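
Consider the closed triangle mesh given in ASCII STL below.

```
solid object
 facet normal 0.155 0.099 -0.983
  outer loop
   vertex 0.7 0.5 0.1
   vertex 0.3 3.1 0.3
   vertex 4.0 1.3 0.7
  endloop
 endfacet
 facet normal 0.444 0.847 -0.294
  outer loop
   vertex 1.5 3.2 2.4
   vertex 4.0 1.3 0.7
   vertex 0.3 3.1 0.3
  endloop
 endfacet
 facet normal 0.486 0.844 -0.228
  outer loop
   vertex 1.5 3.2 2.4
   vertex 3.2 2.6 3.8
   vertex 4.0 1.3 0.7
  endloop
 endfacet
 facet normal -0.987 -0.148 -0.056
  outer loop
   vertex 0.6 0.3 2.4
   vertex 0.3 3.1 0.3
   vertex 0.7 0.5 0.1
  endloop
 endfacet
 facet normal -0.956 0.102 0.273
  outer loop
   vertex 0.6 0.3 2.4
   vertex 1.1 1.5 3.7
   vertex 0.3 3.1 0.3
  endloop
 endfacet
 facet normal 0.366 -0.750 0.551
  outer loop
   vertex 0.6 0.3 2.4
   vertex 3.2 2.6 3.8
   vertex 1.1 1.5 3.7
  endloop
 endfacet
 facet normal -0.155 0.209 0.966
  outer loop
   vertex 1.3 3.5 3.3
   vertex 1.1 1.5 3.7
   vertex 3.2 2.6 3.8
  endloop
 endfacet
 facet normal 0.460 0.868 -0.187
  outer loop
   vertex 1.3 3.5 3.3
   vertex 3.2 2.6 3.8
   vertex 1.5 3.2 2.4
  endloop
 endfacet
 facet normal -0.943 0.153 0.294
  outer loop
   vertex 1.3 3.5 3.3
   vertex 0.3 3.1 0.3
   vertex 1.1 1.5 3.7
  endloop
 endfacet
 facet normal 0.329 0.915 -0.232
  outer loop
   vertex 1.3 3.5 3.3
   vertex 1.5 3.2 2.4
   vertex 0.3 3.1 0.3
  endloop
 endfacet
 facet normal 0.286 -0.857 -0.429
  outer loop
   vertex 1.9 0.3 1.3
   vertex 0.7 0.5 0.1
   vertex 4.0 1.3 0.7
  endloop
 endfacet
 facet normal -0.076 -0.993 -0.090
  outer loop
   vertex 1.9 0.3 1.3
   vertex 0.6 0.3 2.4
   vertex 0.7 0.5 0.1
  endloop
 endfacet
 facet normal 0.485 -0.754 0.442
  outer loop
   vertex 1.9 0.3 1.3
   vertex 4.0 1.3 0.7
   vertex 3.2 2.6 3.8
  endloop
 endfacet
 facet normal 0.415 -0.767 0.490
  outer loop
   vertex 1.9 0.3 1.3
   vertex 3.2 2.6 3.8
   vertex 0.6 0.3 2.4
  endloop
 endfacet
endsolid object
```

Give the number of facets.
14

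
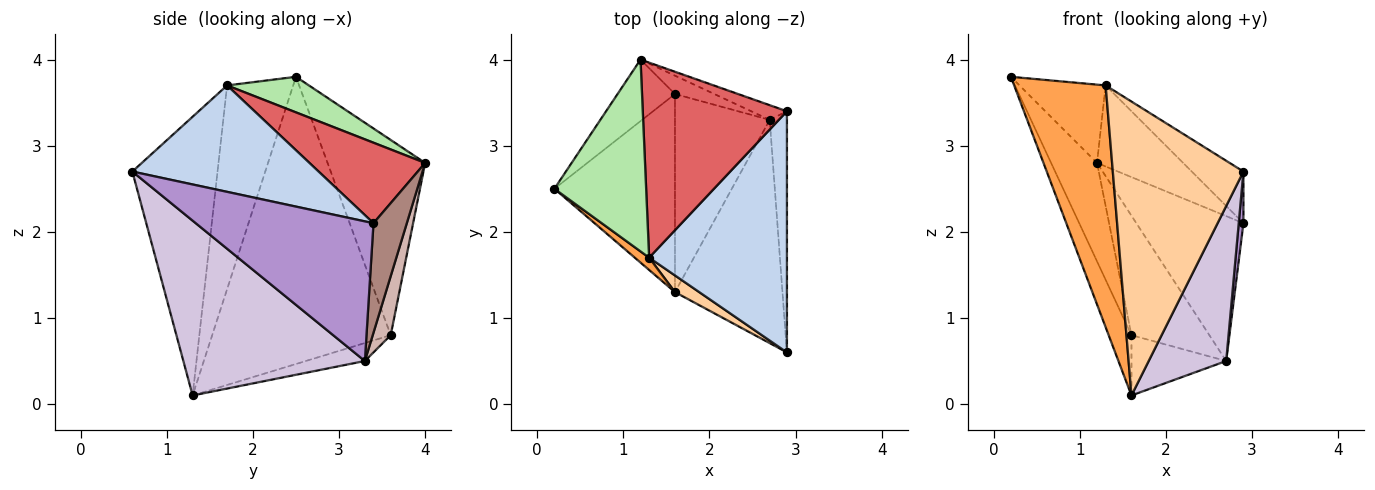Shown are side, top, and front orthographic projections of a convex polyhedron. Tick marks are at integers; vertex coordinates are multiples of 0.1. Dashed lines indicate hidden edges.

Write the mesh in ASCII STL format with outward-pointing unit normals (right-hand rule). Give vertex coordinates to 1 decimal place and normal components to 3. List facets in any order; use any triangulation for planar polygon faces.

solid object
 facet normal -0.916 0.117 -0.384
  outer loop
   vertex 1.6 3.6 0.8
   vertex 1.6 1.3 0.1
   vertex 0.2 2.5 3.8
  endloop
 endfacet
 facet normal 0.603 0.167 0.780
  outer loop
   vertex 1.3 1.7 3.7
   vertex 2.9 0.6 2.7
   vertex 2.9 3.4 2.1
  endloop
 endfacet
 facet normal -0.585 -0.810 0.041
  outer loop
   vertex 1.3 1.7 3.7
   vertex 0.2 2.5 3.8
   vertex 1.6 1.3 0.1
  endloop
 endfacet
 facet normal -0.546 -0.837 0.048
  outer loop
   vertex 1.3 1.7 3.7
   vertex 1.6 1.3 0.1
   vertex 2.9 0.6 2.7
  endloop
 endfacet
 facet normal -0.874 0.411 -0.257
  outer loop
   vertex 1.2 4.0 2.8
   vertex 1.6 3.6 0.8
   vertex 0.2 2.5 3.8
  endloop
 endfacet
 facet normal 0.338 0.356 0.871
  outer loop
   vertex 1.2 4.0 2.8
   vertex 0.2 2.5 3.8
   vertex 1.3 1.7 3.7
  endloop
 endfacet
 facet normal 0.458 0.341 0.821
  outer loop
   vertex 1.2 4.0 2.8
   vertex 1.3 1.7 3.7
   vertex 2.9 3.4 2.1
  endloop
 endfacet
 facet normal -0.179 0.286 -0.941
  outer loop
   vertex 2.7 3.3 0.5
   vertex 1.6 1.3 0.1
   vertex 1.6 3.6 0.8
  endloop
 endfacet
 facet normal 0.992 -0.026 -0.122
  outer loop
   vertex 2.7 3.3 0.5
   vertex 2.9 3.4 2.1
   vertex 2.9 0.6 2.7
  endloop
 endfacet
 facet normal 0.801 -0.342 -0.492
  outer loop
   vertex 2.7 3.3 0.5
   vertex 2.9 0.6 2.7
   vertex 1.6 1.3 0.1
  endloop
 endfacet
 facet normal 0.296 0.950 -0.096
  outer loop
   vertex 2.7 3.3 0.5
   vertex 1.2 4.0 2.8
   vertex 2.9 3.4 2.1
  endloop
 endfacet
 facet normal 0.222 0.964 -0.148
  outer loop
   vertex 2.7 3.3 0.5
   vertex 1.6 3.6 0.8
   vertex 1.2 4.0 2.8
  endloop
 endfacet
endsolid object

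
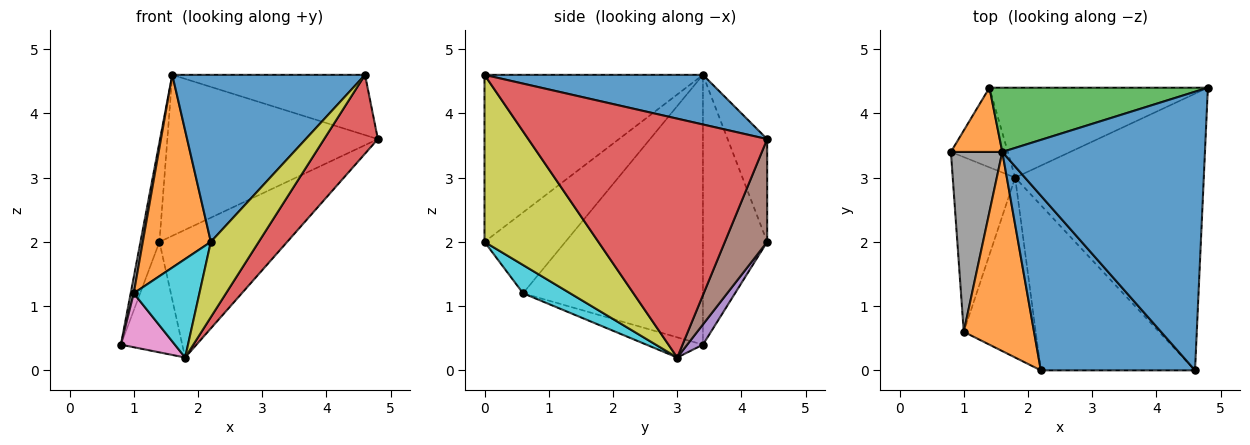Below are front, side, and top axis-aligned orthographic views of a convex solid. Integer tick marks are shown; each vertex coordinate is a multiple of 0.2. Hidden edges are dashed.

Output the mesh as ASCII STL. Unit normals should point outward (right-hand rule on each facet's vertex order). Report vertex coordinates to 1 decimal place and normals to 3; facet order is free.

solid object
 facet normal 0.233 0.205 0.951
  outer loop
   vertex 1.6 3.4 4.6
   vertex 4.6 0.0 4.6
   vertex 4.8 4.4 3.6
  endloop
 endfacet
 facet normal -0.943 0.279 0.180
  outer loop
   vertex 1.4 4.4 2.0
   vertex 0.8 3.4 0.4
   vertex 1.6 3.4 4.6
  endloop
 endfacet
 facet normal -0.172 0.915 0.365
  outer loop
   vertex 1.4 4.4 2.0
   vertex 1.6 3.4 4.6
   vertex 4.8 4.4 3.6
  endloop
 endfacet
 facet normal 0.773 -0.174 -0.610
  outer loop
   vertex 1.8 3.0 0.2
   vertex 4.8 4.4 3.6
   vertex 4.6 0.0 4.6
  endloop
 endfacet
 facet normal 0.203 0.794 -0.573
  outer loop
   vertex 1.8 3.0 0.2
   vertex 0.8 3.4 0.4
   vertex 1.4 4.4 2.0
  endloop
 endfacet
 facet normal 0.262 0.789 -0.556
  outer loop
   vertex 1.8 3.0 0.2
   vertex 1.4 4.4 2.0
   vertex 4.8 4.4 3.6
  endloop
 endfacet
 facet normal -0.295 -0.282 -0.913
  outer loop
   vertex 1.0 0.6 1.2
   vertex 0.8 3.4 0.4
   vertex 1.8 3.0 0.2
  endloop
 endfacet
 facet normal -0.982 -0.017 0.187
  outer loop
   vertex 1.0 0.6 1.2
   vertex 1.6 3.4 4.6
   vertex 0.8 3.4 0.4
  endloop
 endfacet
 facet normal 0.702 -0.295 -0.648
  outer loop
   vertex 2.2 0.0 2.0
   vertex 1.8 3.0 0.2
   vertex 4.6 0.0 4.6
  endloop
 endfacet
 facet normal 0.326 -0.454 -0.829
  outer loop
   vertex 2.2 0.0 2.0
   vertex 1.0 0.6 1.2
   vertex 1.8 3.0 0.2
  endloop
 endfacet
 facet normal -0.617 -0.544 0.569
  outer loop
   vertex 2.2 0.0 2.0
   vertex 4.6 0.0 4.6
   vertex 1.6 3.4 4.6
  endloop
 endfacet
 facet normal -0.637 -0.536 0.554
  outer loop
   vertex 2.2 0.0 2.0
   vertex 1.6 3.4 4.6
   vertex 1.0 0.6 1.2
  endloop
 endfacet
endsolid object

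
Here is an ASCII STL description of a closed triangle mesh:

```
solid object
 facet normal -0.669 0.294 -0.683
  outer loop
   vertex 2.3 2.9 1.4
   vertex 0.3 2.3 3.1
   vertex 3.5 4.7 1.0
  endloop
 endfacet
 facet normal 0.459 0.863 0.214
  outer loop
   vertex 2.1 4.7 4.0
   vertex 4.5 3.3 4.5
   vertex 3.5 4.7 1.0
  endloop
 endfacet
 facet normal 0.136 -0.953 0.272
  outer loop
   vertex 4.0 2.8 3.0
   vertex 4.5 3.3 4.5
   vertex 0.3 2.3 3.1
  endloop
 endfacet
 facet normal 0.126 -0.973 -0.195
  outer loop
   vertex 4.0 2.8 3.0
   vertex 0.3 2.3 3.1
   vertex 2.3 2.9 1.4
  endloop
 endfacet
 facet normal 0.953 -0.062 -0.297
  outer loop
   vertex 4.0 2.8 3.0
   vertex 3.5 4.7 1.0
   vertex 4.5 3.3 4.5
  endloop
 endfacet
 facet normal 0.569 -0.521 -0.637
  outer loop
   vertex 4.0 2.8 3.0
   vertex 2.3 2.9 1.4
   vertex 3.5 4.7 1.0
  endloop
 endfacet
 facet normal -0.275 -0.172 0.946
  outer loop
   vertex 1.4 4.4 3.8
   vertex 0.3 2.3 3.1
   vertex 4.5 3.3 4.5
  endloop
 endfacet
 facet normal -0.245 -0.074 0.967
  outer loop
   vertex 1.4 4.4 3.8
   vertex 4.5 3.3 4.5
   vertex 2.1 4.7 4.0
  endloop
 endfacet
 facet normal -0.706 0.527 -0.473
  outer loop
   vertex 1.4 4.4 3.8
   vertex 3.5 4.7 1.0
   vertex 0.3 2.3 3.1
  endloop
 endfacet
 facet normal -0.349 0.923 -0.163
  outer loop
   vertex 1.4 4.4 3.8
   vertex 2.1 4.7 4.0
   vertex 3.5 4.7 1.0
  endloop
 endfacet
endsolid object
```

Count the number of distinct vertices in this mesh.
7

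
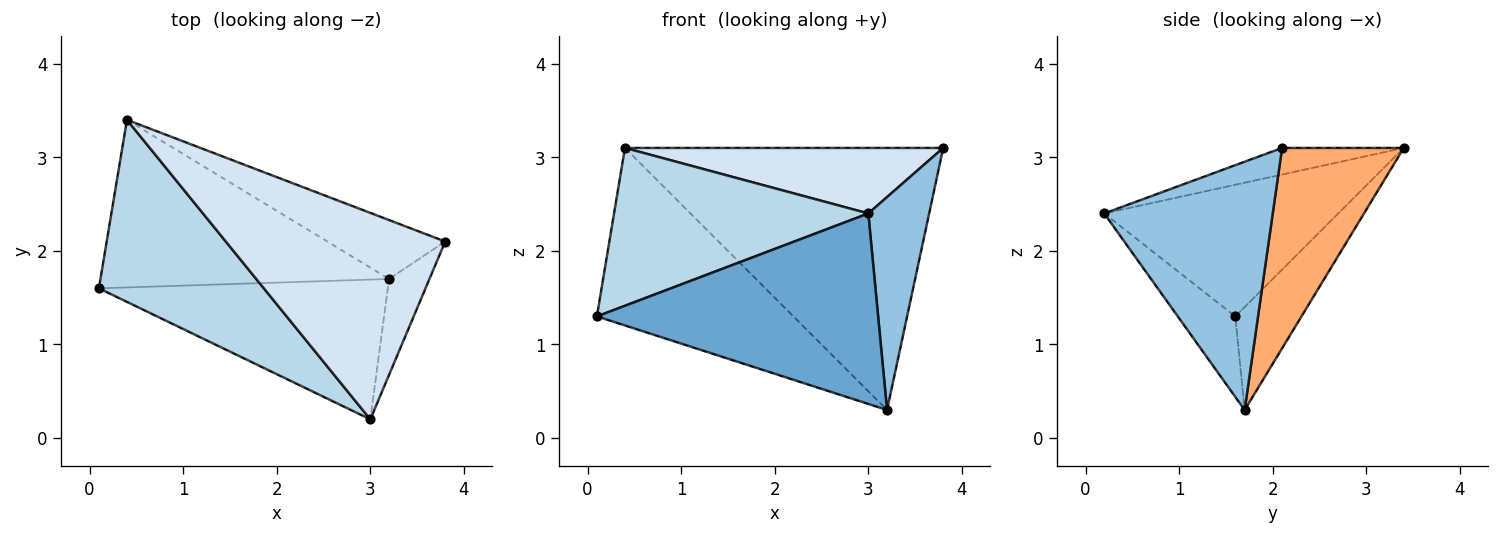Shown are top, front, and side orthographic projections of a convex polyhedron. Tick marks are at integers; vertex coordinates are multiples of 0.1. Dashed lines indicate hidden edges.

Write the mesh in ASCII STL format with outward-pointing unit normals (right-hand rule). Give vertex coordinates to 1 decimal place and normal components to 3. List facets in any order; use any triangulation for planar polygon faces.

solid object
 facet normal -0.163 -0.796 -0.584
  outer loop
   vertex 3.2 1.7 0.3
   vertex 3.0 0.2 2.4
   vertex 0.1 1.6 1.3
  endloop
 endfacet
 facet normal 0.930 -0.336 -0.151
  outer loop
   vertex 3.2 1.7 0.3
   vertex 3.8 2.1 3.1
   vertex 3.0 0.2 2.4
  endloop
 endfacet
 facet normal -0.516 -0.561 0.647
  outer loop
   vertex 0.4 3.4 3.1
   vertex 0.1 1.6 1.3
   vertex 3.0 0.2 2.4
  endloop
 endfacet
 facet normal -0.115 -0.300 0.947
  outer loop
   vertex 0.4 3.4 3.1
   vertex 3.0 0.2 2.4
   vertex 3.8 2.1 3.1
  endloop
 endfacet
 facet normal -0.238 0.706 -0.667
  outer loop
   vertex 0.4 3.4 3.1
   vertex 3.2 1.7 0.3
   vertex 0.1 1.6 1.3
  endloop
 endfacet
 facet normal 0.350 0.914 -0.205
  outer loop
   vertex 0.4 3.4 3.1
   vertex 3.8 2.1 3.1
   vertex 3.2 1.7 0.3
  endloop
 endfacet
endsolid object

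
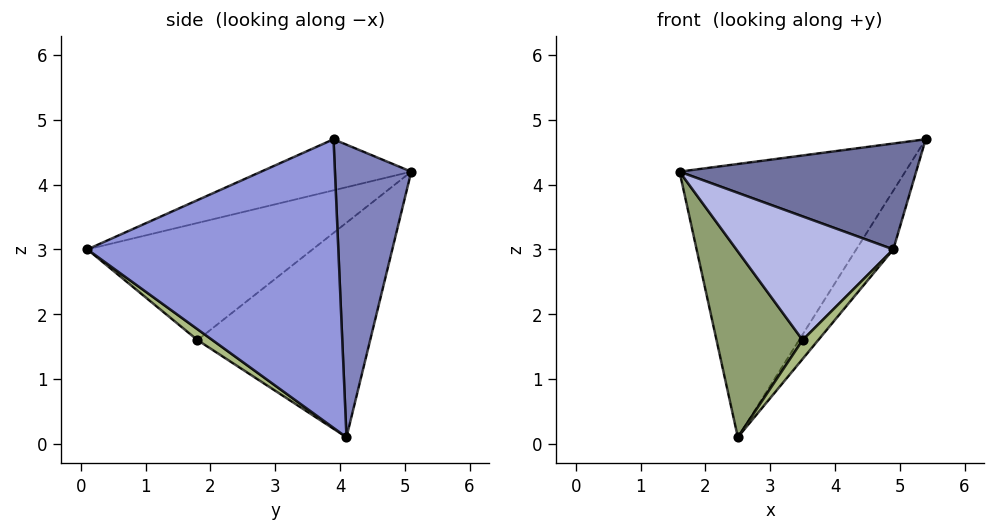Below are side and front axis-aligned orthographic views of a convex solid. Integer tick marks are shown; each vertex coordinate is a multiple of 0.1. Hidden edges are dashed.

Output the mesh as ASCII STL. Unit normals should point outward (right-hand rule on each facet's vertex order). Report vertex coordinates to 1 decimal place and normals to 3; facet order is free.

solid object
 facet normal -0.235 -0.371 0.898
  outer loop
   vertex 4.9 0.1 3.0
   vertex 5.4 3.9 4.7
   vertex 1.6 5.1 4.2
  endloop
 endfacet
 facet normal 0.316 0.935 -0.159
  outer loop
   vertex 2.5 4.1 0.1
   vertex 1.6 5.1 4.2
   vertex 5.4 3.9 4.7
  endloop
 endfacet
 facet normal 0.842 0.124 -0.525
  outer loop
   vertex 2.5 4.1 0.1
   vertex 5.4 3.9 4.7
   vertex 4.9 0.1 3.0
  endloop
 endfacet
 facet normal -0.814 -0.567 0.125
  outer loop
   vertex 3.5 1.8 1.6
   vertex 4.9 0.1 3.0
   vertex 1.6 5.1 4.2
  endloop
 endfacet
 facet normal -0.892 -0.445 -0.087
  outer loop
   vertex 3.5 1.8 1.6
   vertex 1.6 5.1 4.2
   vertex 2.5 4.1 0.1
  endloop
 endfacet
 facet normal 0.372 -0.388 -0.843
  outer loop
   vertex 3.5 1.8 1.6
   vertex 2.5 4.1 0.1
   vertex 4.9 0.1 3.0
  endloop
 endfacet
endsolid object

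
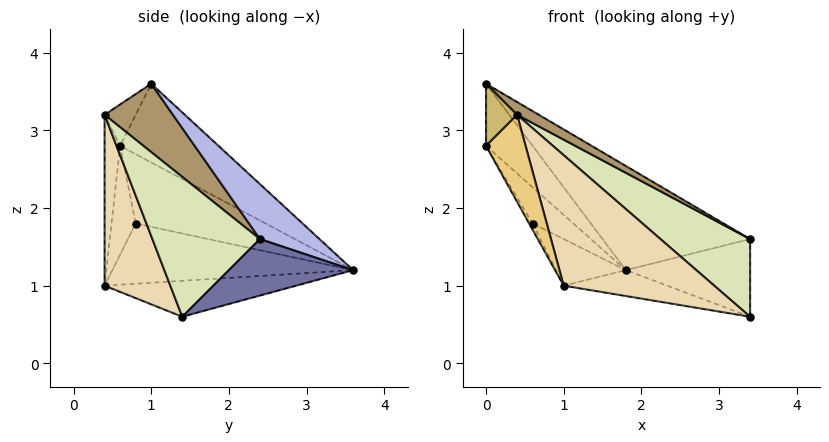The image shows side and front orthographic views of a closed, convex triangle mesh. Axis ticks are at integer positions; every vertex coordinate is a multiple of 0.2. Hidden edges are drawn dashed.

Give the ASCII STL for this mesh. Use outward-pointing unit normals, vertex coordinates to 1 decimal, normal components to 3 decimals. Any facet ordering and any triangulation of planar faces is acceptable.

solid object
 facet normal 0.577 0.577 -0.577
  outer loop
   vertex 3.4 1.4 0.6
   vertex 1.8 3.6 1.2
   vertex 3.4 2.4 1.6
  endloop
 endfacet
 facet normal -0.209 0.113 -0.971
  outer loop
   vertex 1.0 0.4 1.0
   vertex 1.8 3.6 1.2
   vertex 3.4 1.4 0.6
  endloop
 endfacet
 facet normal -0.884 0.419 -0.209
  outer loop
   vertex 0.0 1.0 3.6
   vertex 1.8 3.6 1.2
   vertex 0.0 0.6 2.8
  endloop
 endfacet
 facet normal 0.230 0.569 0.789
  outer loop
   vertex 0.0 1.0 3.6
   vertex 3.4 2.4 1.6
   vertex 1.8 3.6 1.2
  endloop
 endfacet
 facet normal -0.849 0.266 -0.456
  outer loop
   vertex 0.6 0.8 1.8
   vertex 0.0 0.6 2.8
   vertex 1.8 3.6 1.2
  endloop
 endfacet
 facet normal -0.862 0.123 -0.492
  outer loop
   vertex 0.6 0.8 1.8
   vertex 1.0 0.4 1.0
   vertex 0.0 0.6 2.8
  endloop
 endfacet
 facet normal -0.816 0.237 -0.527
  outer loop
   vertex 0.6 0.8 1.8
   vertex 1.8 3.6 1.2
   vertex 1.0 0.4 1.0
  endloop
 endfacet
 facet normal 0.647 -0.539 0.539
  outer loop
   vertex 0.4 0.4 3.2
   vertex 3.4 1.4 0.6
   vertex 3.4 2.4 1.6
  endloop
 endfacet
 facet normal 0.552 -0.176 0.815
  outer loop
   vertex 0.4 0.4 3.2
   vertex 3.4 2.4 1.6
   vertex 0.0 1.0 3.6
  endloop
 endfacet
 facet normal -0.667 -0.667 0.333
  outer loop
   vertex 0.4 0.4 3.2
   vertex 0.0 1.0 3.6
   vertex 0.0 0.6 2.8
  endloop
 endfacet
 facet normal -0.364 -0.926 -0.099
  outer loop
   vertex 0.4 0.4 3.2
   vertex 0.0 0.6 2.8
   vertex 1.0 0.4 1.0
  endloop
 endfacet
 facet normal 0.398 -0.911 0.108
  outer loop
   vertex 0.4 0.4 3.2
   vertex 1.0 0.4 1.0
   vertex 3.4 1.4 0.6
  endloop
 endfacet
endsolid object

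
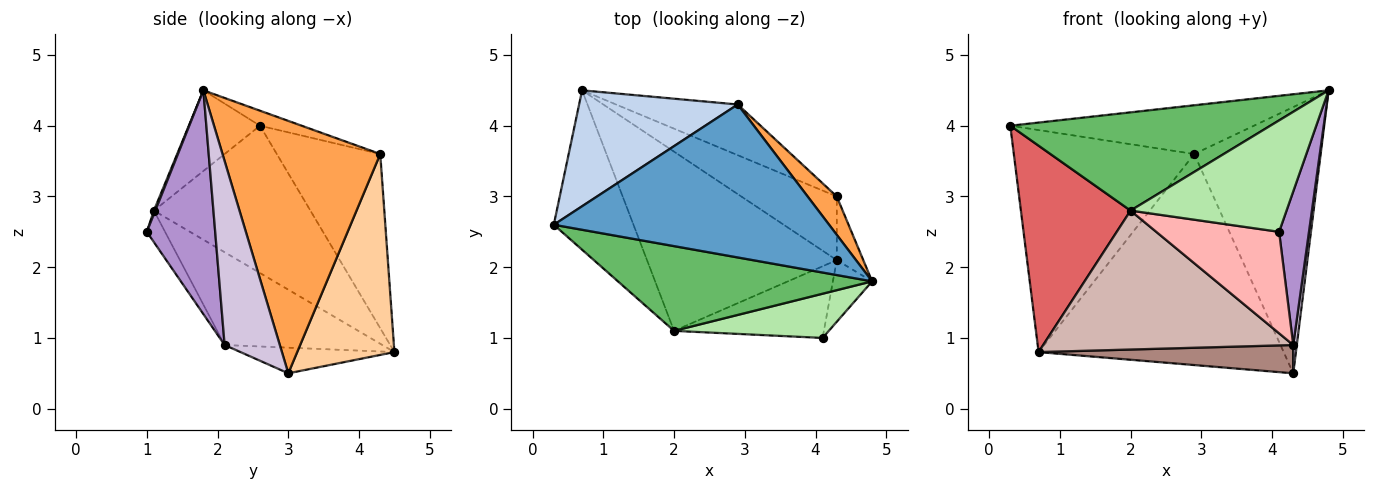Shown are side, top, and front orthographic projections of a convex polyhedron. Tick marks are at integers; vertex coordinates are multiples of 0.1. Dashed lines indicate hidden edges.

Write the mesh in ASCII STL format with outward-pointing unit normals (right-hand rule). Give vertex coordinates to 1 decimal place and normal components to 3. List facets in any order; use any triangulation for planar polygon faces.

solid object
 facet normal -0.052 0.303 0.952
  outer loop
   vertex 2.9 4.3 3.6
   vertex 0.3 2.6 4.0
   vertex 4.8 1.8 4.5
  endloop
 endfacet
 facet normal -0.453 0.790 0.413
  outer loop
   vertex 2.9 4.3 3.6
   vertex 0.7 4.5 0.8
   vertex 0.3 2.6 4.0
  endloop
 endfacet
 facet normal 0.777 0.623 0.090
  outer loop
   vertex 2.9 4.3 3.6
   vertex 4.8 1.8 4.5
   vertex 4.3 3.0 0.5
  endloop
 endfacet
 facet normal 0.360 0.907 -0.218
  outer loop
   vertex 2.9 4.3 3.6
   vertex 4.3 3.0 0.5
   vertex 0.7 4.5 0.8
  endloop
 endfacet
 facet normal -0.203 -0.742 0.640
  outer loop
   vertex 2.0 1.1 2.8
   vertex 4.8 1.8 4.5
   vertex 0.3 2.6 4.0
  endloop
 endfacet
 facet normal 0.008 -0.929 0.369
  outer loop
   vertex 2.0 1.1 2.8
   vertex 4.1 1.0 2.5
   vertex 4.8 1.8 4.5
  endloop
 endfacet
 facet normal -0.749 -0.525 -0.405
  outer loop
   vertex 2.0 1.1 2.8
   vertex 0.3 2.6 4.0
   vertex 0.7 4.5 0.8
  endloop
 endfacet
 facet normal -0.120 -0.811 -0.573
  outer loop
   vertex 4.3 2.1 0.9
   vertex 4.1 1.0 2.5
   vertex 2.0 1.1 2.8
  endloop
 endfacet
 facet normal 0.905 -0.395 -0.159
  outer loop
   vertex 4.3 2.1 0.9
   vertex 4.8 1.8 4.5
   vertex 4.1 1.0 2.5
  endloop
 endfacet
 facet normal 0.988 -0.063 -0.142
  outer loop
   vertex 4.3 2.1 0.9
   vertex 4.3 3.0 0.5
   vertex 4.8 1.8 4.5
  endloop
 endfacet
 facet normal -0.238 -0.394 -0.887
  outer loop
   vertex 4.3 2.1 0.9
   vertex 0.7 4.5 0.8
   vertex 4.3 3.0 0.5
  endloop
 endfacet
 facet normal -0.361 -0.571 -0.737
  outer loop
   vertex 4.3 2.1 0.9
   vertex 2.0 1.1 2.8
   vertex 0.7 4.5 0.8
  endloop
 endfacet
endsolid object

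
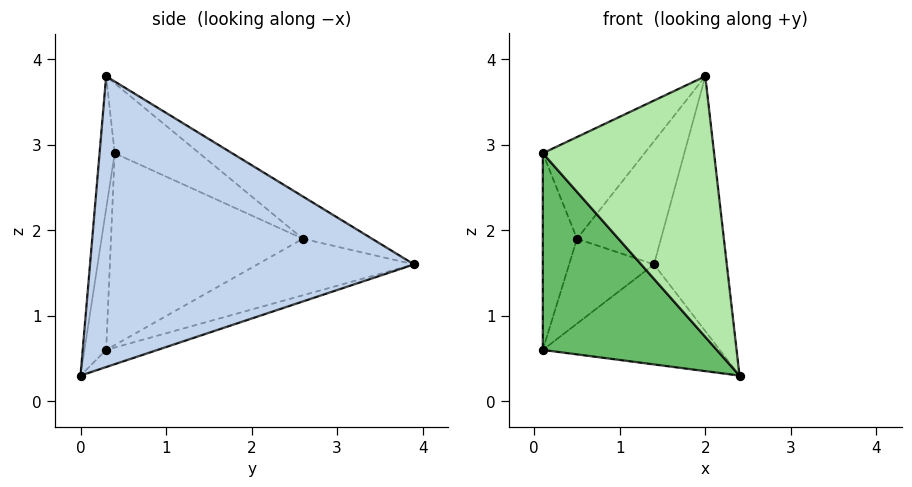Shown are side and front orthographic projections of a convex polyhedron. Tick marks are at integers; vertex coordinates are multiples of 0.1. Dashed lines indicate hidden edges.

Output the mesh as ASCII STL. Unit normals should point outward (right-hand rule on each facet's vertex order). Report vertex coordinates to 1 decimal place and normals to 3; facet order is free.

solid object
 facet normal -0.086 0.295 -0.952
  outer loop
   vertex 1.4 3.9 1.6
   vertex 2.4 0.0 0.3
   vertex 0.1 0.3 0.6
  endloop
 endfacet
 facet normal 0.971 0.218 0.092
  outer loop
   vertex 2.0 0.3 3.8
   vertex 2.4 0.0 0.3
   vertex 1.4 3.9 1.6
  endloop
 endfacet
 facet normal -0.763 0.414 -0.497
  outer loop
   vertex 0.5 2.6 1.9
   vertex 1.4 3.9 1.6
   vertex 0.1 0.3 0.6
  endloop
 endfacet
 facet normal -0.363 0.441 0.821
  outer loop
   vertex 0.5 2.6 1.9
   vertex 2.0 0.3 3.8
   vertex 1.4 3.9 1.6
  endloop
 endfacet
 facet normal -0.124 -0.991 0.043
  outer loop
   vertex 0.1 0.4 2.9
   vertex 0.1 0.3 0.6
   vertex 2.4 0.0 0.3
  endloop
 endfacet
 facet normal -0.088 -0.993 0.075
  outer loop
   vertex 0.1 0.4 2.9
   vertex 2.4 0.0 0.3
   vertex 2.0 0.3 3.8
  endloop
 endfacet
 facet normal -0.984 0.176 -0.008
  outer loop
   vertex 0.1 0.4 2.9
   vertex 0.5 2.6 1.9
   vertex 0.1 0.3 0.6
  endloop
 endfacet
 facet normal -0.366 0.439 0.821
  outer loop
   vertex 0.1 0.4 2.9
   vertex 2.0 0.3 3.8
   vertex 0.5 2.6 1.9
  endloop
 endfacet
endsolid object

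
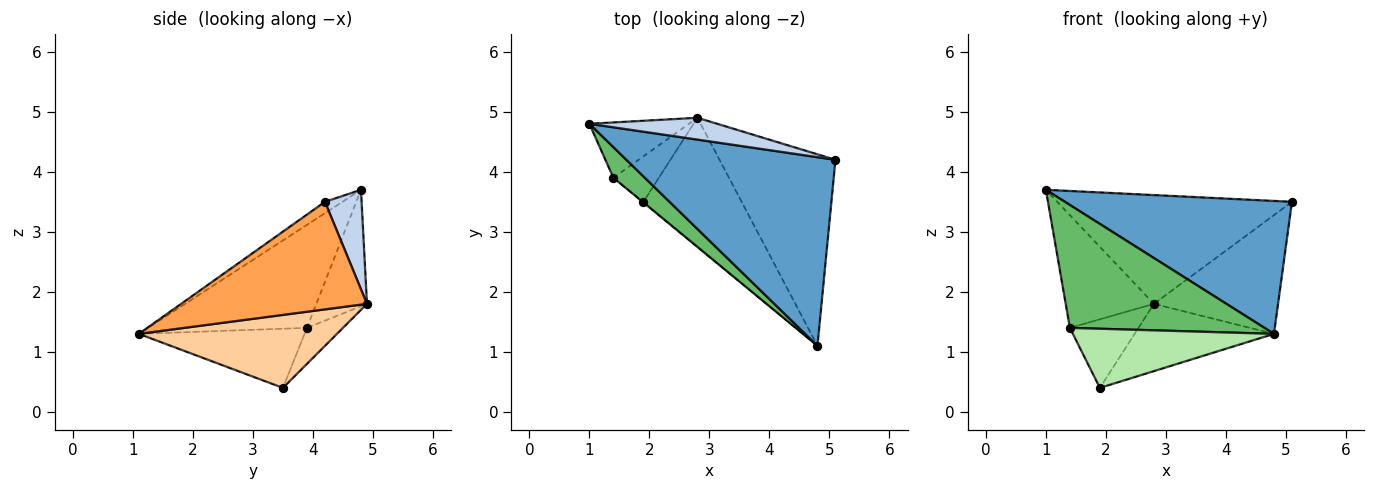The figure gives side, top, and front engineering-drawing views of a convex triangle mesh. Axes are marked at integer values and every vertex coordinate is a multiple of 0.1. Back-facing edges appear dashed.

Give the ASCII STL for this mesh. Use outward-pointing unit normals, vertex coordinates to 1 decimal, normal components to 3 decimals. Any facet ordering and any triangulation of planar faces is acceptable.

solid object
 facet normal -0.044 -0.575 0.817
  outer loop
   vertex 4.8 1.1 1.3
   vertex 5.1 4.2 3.5
   vertex 1.0 4.8 3.7
  endloop
 endfacet
 facet normal 0.151 0.969 0.194
  outer loop
   vertex 2.8 4.9 1.8
   vertex 1.0 4.8 3.7
   vertex 5.1 4.2 3.5
  endloop
 endfacet
 facet normal 0.619 0.414 -0.667
  outer loop
   vertex 2.8 4.9 1.8
   vertex 5.1 4.2 3.5
   vertex 4.8 1.1 1.3
  endloop
 endfacet
 facet normal 0.550 0.387 -0.740
  outer loop
   vertex 2.8 4.9 1.8
   vertex 4.8 1.1 1.3
   vertex 1.9 3.5 0.4
  endloop
 endfacet
 facet normal -0.621 -0.761 0.190
  outer loop
   vertex 1.4 3.9 1.4
   vertex 4.8 1.1 1.3
   vertex 1.0 4.8 3.7
  endloop
 endfacet
 facet normal -0.636 -0.772 -0.009
  outer loop
   vertex 1.4 3.9 1.4
   vertex 1.9 3.5 0.4
   vertex 4.8 1.1 1.3
  endloop
 endfacet
 facet normal -0.458 0.798 -0.392
  outer loop
   vertex 1.4 3.9 1.4
   vertex 1.0 4.8 3.7
   vertex 2.8 4.9 1.8
  endloop
 endfacet
 facet normal -0.401 0.764 -0.506
  outer loop
   vertex 1.4 3.9 1.4
   vertex 2.8 4.9 1.8
   vertex 1.9 3.5 0.4
  endloop
 endfacet
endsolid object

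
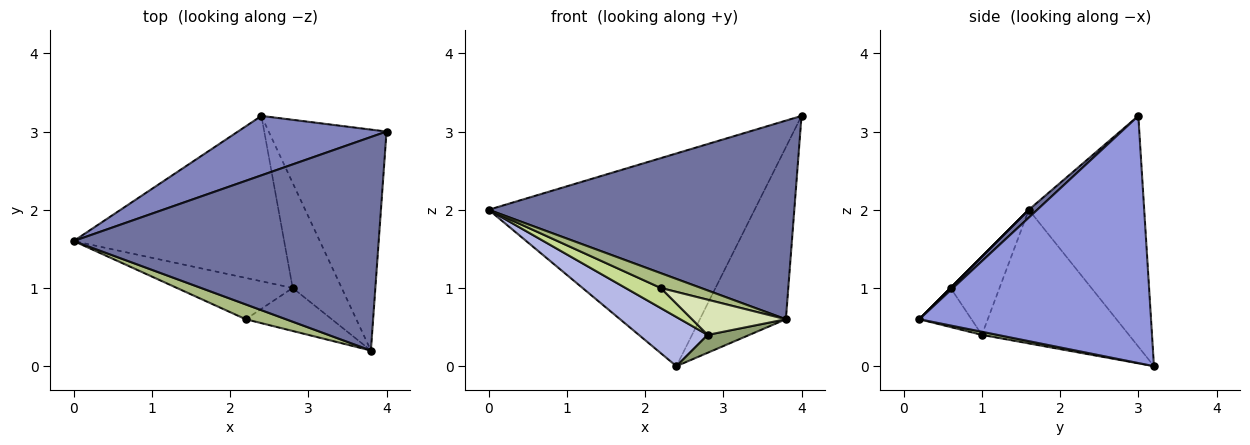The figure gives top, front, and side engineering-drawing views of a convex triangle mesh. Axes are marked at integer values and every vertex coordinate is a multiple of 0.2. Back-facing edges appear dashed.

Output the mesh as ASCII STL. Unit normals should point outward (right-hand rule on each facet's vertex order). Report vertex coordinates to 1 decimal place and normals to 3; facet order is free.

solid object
 facet normal 0.019 -0.681 0.732
  outer loop
   vertex 3.8 0.2 0.6
   vertex 4.0 3.0 3.2
   vertex 0.0 1.6 2.0
  endloop
 endfacet
 facet normal -0.386 0.889 0.248
  outer loop
   vertex 2.4 3.2 0.0
   vertex 0.0 1.6 2.0
   vertex 4.0 3.0 3.2
  endloop
 endfacet
 facet normal 0.856 0.318 -0.408
  outer loop
   vertex 2.4 3.2 0.0
   vertex 4.0 3.0 3.2
   vertex 3.8 0.2 0.6
  endloop
 endfacet
 facet normal -0.520 -0.243 -0.819
  outer loop
   vertex 2.8 1.0 0.4
   vertex 0.0 1.6 2.0
   vertex 2.4 3.2 0.0
  endloop
 endfacet
 facet normal 0.063 -0.167 -0.984
  outer loop
   vertex 2.8 1.0 0.4
   vertex 2.4 3.2 0.0
   vertex 3.8 0.2 0.6
  endloop
 endfacet
 facet normal 0.000 -0.707 0.707
  outer loop
   vertex 2.2 0.6 1.0
   vertex 3.8 0.2 0.6
   vertex 0.0 1.6 2.0
  endloop
 endfacet
 facet normal -0.519 -0.374 -0.769
  outer loop
   vertex 2.2 0.6 1.0
   vertex 0.0 1.6 2.0
   vertex 2.8 1.0 0.4
  endloop
 endfacet
 facet normal -0.332 -0.597 -0.730
  outer loop
   vertex 2.2 0.6 1.0
   vertex 2.8 1.0 0.4
   vertex 3.8 0.2 0.6
  endloop
 endfacet
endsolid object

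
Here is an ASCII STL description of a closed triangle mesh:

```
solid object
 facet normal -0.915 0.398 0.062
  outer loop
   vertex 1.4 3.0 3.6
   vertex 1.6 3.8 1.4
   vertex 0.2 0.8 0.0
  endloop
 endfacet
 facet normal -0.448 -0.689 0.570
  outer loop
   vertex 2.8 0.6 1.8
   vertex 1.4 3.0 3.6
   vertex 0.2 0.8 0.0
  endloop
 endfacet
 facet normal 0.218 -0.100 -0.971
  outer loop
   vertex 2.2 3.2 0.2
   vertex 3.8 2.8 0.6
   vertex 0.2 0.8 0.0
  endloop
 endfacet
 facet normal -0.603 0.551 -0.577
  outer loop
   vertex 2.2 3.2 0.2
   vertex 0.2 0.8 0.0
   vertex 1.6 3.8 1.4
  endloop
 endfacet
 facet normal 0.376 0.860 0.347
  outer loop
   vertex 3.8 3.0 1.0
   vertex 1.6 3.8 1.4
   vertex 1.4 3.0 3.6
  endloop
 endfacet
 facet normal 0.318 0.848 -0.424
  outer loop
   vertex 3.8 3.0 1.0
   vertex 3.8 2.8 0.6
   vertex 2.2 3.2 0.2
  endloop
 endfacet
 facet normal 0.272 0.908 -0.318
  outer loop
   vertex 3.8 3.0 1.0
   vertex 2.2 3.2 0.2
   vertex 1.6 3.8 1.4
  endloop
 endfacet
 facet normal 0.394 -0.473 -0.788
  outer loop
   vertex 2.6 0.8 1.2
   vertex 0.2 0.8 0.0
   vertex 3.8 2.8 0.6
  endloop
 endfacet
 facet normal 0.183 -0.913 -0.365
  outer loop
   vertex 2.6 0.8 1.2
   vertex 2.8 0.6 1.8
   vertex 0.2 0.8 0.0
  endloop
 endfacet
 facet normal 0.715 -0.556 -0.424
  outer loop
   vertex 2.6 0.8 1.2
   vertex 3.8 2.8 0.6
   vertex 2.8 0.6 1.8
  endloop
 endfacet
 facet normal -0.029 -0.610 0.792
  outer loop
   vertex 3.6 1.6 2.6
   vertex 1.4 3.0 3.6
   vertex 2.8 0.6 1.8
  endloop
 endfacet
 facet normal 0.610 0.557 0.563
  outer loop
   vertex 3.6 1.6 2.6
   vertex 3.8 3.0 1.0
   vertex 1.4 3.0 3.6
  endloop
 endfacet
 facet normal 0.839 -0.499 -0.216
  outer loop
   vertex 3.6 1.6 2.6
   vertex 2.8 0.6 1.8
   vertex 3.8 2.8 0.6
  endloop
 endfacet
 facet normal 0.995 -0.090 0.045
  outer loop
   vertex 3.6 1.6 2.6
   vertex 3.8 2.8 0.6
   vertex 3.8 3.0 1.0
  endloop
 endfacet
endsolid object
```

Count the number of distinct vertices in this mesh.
9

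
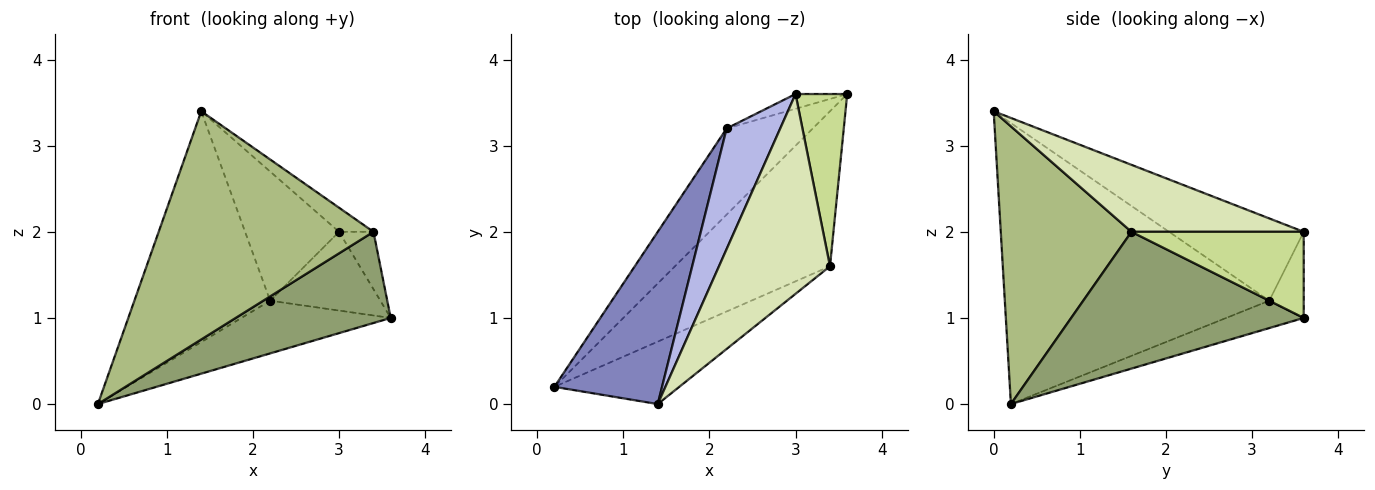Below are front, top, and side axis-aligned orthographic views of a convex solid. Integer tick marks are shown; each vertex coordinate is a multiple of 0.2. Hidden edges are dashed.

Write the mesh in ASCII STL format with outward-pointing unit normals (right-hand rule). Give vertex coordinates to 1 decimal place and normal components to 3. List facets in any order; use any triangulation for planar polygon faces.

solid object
 facet normal -0.262 0.504 -0.823
  outer loop
   vertex 2.2 3.2 1.2
   vertex 3.6 3.6 1.0
   vertex 0.2 0.2 0.0
  endloop
 endfacet
 facet normal -0.842 0.432 0.323
  outer loop
   vertex 2.2 3.2 1.2
   vertex 0.2 0.2 0.0
   vertex 1.4 0.0 3.4
  endloop
 endfacet
 facet normal -0.294 0.940 -0.176
  outer loop
   vertex 3.0 3.6 2.0
   vertex 3.6 3.6 1.0
   vertex 2.2 3.2 1.2
  endloop
 endfacet
 facet normal -0.723 0.505 0.471
  outer loop
   vertex 3.0 3.6 2.0
   vertex 2.2 3.2 1.2
   vertex 1.4 0.0 3.4
  endloop
 endfacet
 facet normal 0.605 -0.404 -0.686
  outer loop
   vertex 3.4 1.6 2.0
   vertex 0.2 0.2 0.0
   vertex 3.6 3.6 1.0
  endloop
 endfacet
 facet normal 0.506 -0.832 -0.228
  outer loop
   vertex 3.4 1.6 2.0
   vertex 1.4 0.0 3.4
   vertex 0.2 0.2 0.0
  endloop
 endfacet
 facet normal 0.845 0.169 0.507
  outer loop
   vertex 3.4 1.6 2.0
   vertex 3.6 3.6 1.0
   vertex 3.0 3.6 2.0
  endloop
 endfacet
 facet normal 0.514 0.103 0.852
  outer loop
   vertex 3.4 1.6 2.0
   vertex 3.0 3.6 2.0
   vertex 1.4 0.0 3.4
  endloop
 endfacet
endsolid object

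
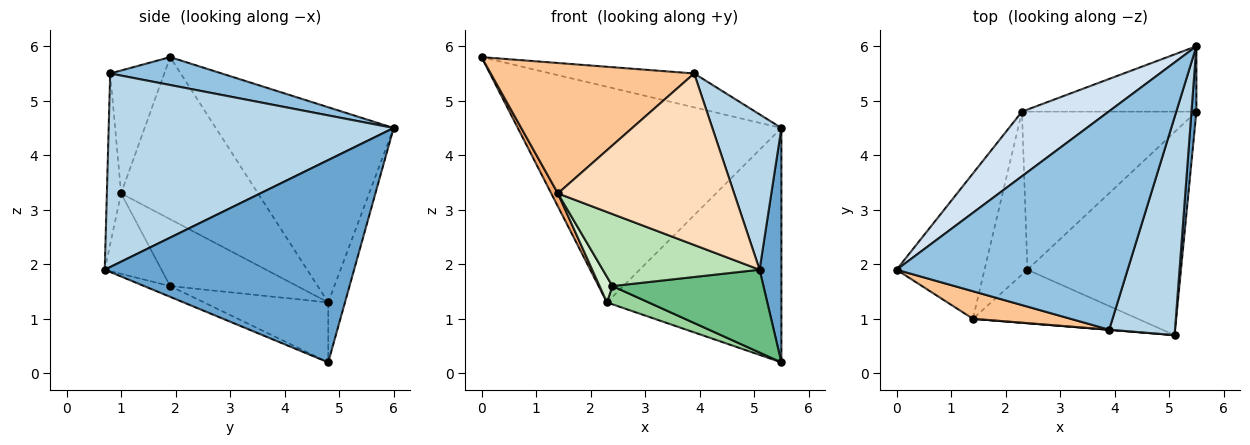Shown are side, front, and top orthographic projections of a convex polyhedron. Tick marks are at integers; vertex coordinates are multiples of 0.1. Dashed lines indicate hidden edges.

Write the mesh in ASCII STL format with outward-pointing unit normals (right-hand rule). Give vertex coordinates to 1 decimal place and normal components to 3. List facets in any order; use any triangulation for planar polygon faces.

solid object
 facet normal 0.996 -0.087 0.024
  outer loop
   vertex 5.5 4.8 0.2
   vertex 5.5 6.0 4.5
   vertex 5.1 0.7 1.9
  endloop
 endfacet
 facet normal 0.118 0.152 0.981
  outer loop
   vertex 3.9 0.8 5.5
   vertex 5.5 6.0 4.5
   vertex 0.0 1.9 5.8
  endloop
 endfacet
 facet normal 0.923 -0.224 0.314
  outer loop
   vertex 3.9 0.8 5.5
   vertex 5.1 0.7 1.9
   vertex 5.5 6.0 4.5
  endloop
 endfacet
 facet normal -0.543 0.805 0.241
  outer loop
   vertex 2.3 4.8 1.3
   vertex 0.0 1.9 5.8
   vertex 5.5 6.0 4.5
  endloop
 endfacet
 facet normal -0.092 0.959 -0.268
  outer loop
   vertex 2.3 4.8 1.3
   vertex 5.5 6.0 4.5
   vertex 5.5 4.8 0.2
  endloop
 endfacet
 facet normal -0.878 -0.043 -0.476
  outer loop
   vertex 1.4 1.0 3.3
   vertex 0.0 1.9 5.8
   vertex 2.3 4.8 1.3
  endloop
 endfacet
 facet normal -0.252 -0.947 0.200
  outer loop
   vertex 1.4 1.0 3.3
   vertex 3.9 0.8 5.5
   vertex 0.0 1.9 5.8
  endloop
 endfacet
 facet normal -0.080 -0.997 0.001
  outer loop
   vertex 1.4 1.0 3.3
   vertex 5.1 0.7 1.9
   vertex 3.9 0.8 5.5
  endloop
 endfacet
 facet normal -0.065 -0.377 -0.924
  outer loop
   vertex 2.4 1.9 1.6
   vertex 5.5 4.8 0.2
   vertex 5.1 0.7 1.9
  endloop
 endfacet
 facet normal -0.323 -0.108 -0.940
  outer loop
   vertex 2.4 1.9 1.6
   vertex 2.3 4.8 1.3
   vertex 5.5 4.8 0.2
  endloop
 endfacet
 facet normal -0.279 -0.771 -0.572
  outer loop
   vertex 2.4 1.9 1.6
   vertex 5.1 0.7 1.9
   vertex 1.4 1.0 3.3
  endloop
 endfacet
 facet normal -0.839 -0.085 -0.538
  outer loop
   vertex 2.4 1.9 1.6
   vertex 1.4 1.0 3.3
   vertex 2.3 4.8 1.3
  endloop
 endfacet
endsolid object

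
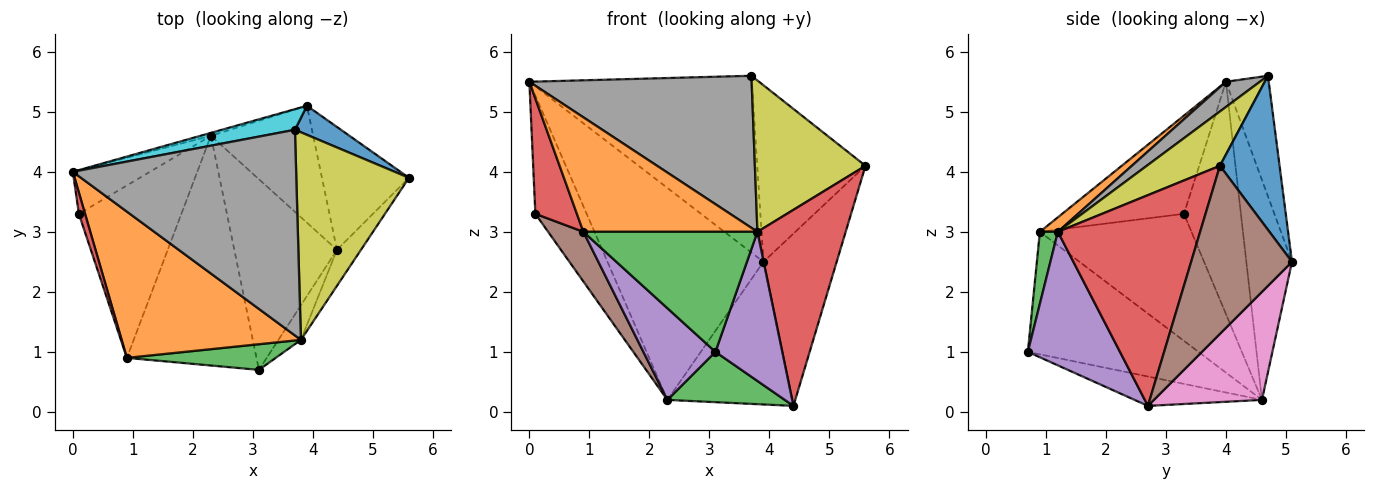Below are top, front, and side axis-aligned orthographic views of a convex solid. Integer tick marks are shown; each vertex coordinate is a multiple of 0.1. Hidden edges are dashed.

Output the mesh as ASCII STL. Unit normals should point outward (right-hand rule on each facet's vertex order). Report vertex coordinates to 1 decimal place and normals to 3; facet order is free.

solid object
 facet normal -0.281 0.960 -0.013
  outer loop
   vertex 2.3 4.6 0.2
   vertex 0.0 4.0 5.5
   vertex 3.9 5.1 2.5
  endloop
 endfacet
 facet normal -0.721 0.650 -0.240
  outer loop
   vertex 0.1 3.3 3.3
   vertex 0.0 4.0 5.5
   vertex 2.3 4.6 0.2
  endloop
 endfacet
 facet normal -0.267 -0.246 -0.932
  outer loop
   vertex 4.4 2.7 0.1
   vertex 3.1 0.7 1.0
   vertex 2.3 4.6 0.2
  endloop
 endfacet
 facet normal 0.846 -0.525 -0.096
  outer loop
   vertex 4.4 2.7 0.1
   vertex 5.6 3.9 4.1
   vertex 3.8 1.2 3.0
  endloop
 endfacet
 facet normal 0.802 -0.582 -0.135
  outer loop
   vertex 4.4 2.7 0.1
   vertex 3.8 1.2 3.0
   vertex 3.1 0.7 1.0
  endloop
 endfacet
 facet normal 0.746 0.542 -0.386
  outer loop
   vertex 4.4 2.7 0.1
   vertex 3.9 5.1 2.5
   vertex 5.6 3.9 4.1
  endloop
 endfacet
 facet normal 0.556 0.643 -0.527
  outer loop
   vertex 4.4 2.7 0.1
   vertex 2.3 4.6 0.2
   vertex 3.9 5.1 2.5
  endloop
 endfacet
 facet normal 0.090 -0.592 0.801
  outer loop
   vertex 3.7 4.7 5.6
   vertex 0.0 4.0 5.5
   vertex 3.8 1.2 3.0
  endloop
 endfacet
 facet normal 0.363 -0.549 0.753
  outer loop
   vertex 3.7 4.7 5.6
   vertex 3.8 1.2 3.0
   vertex 5.6 3.9 4.1
  endloop
 endfacet
 facet normal -0.188 0.976 0.114
  outer loop
   vertex 3.7 4.7 5.6
   vertex 3.9 5.1 2.5
   vertex 0.0 4.0 5.5
  endloop
 endfacet
 facet normal 0.478 0.867 0.143
  outer loop
   vertex 3.7 4.7 5.6
   vertex 5.6 3.9 4.1
   vertex 3.9 5.1 2.5
  endloop
 endfacet
 facet normal 0.064 -0.615 0.786
  outer loop
   vertex 0.9 0.9 3.0
   vertex 3.8 1.2 3.0
   vertex 0.0 4.0 5.5
  endloop
 endfacet
 facet normal 0.101 -0.973 0.208
  outer loop
   vertex 0.9 0.9 3.0
   vertex 3.1 0.7 1.0
   vertex 3.8 1.2 3.0
  endloop
 endfacet
 facet normal -0.945 -0.322 0.060
  outer loop
   vertex 0.9 0.9 3.0
   vertex 0.0 4.0 5.5
   vertex 0.1 3.3 3.3
  endloop
 endfacet
 facet normal -0.660 -0.279 -0.698
  outer loop
   vertex 0.9 0.9 3.0
   vertex 2.3 4.6 0.2
   vertex 3.1 0.7 1.0
  endloop
 endfacet
 facet normal -0.766 -0.178 -0.618
  outer loop
   vertex 0.9 0.9 3.0
   vertex 0.1 3.3 3.3
   vertex 2.3 4.6 0.2
  endloop
 endfacet
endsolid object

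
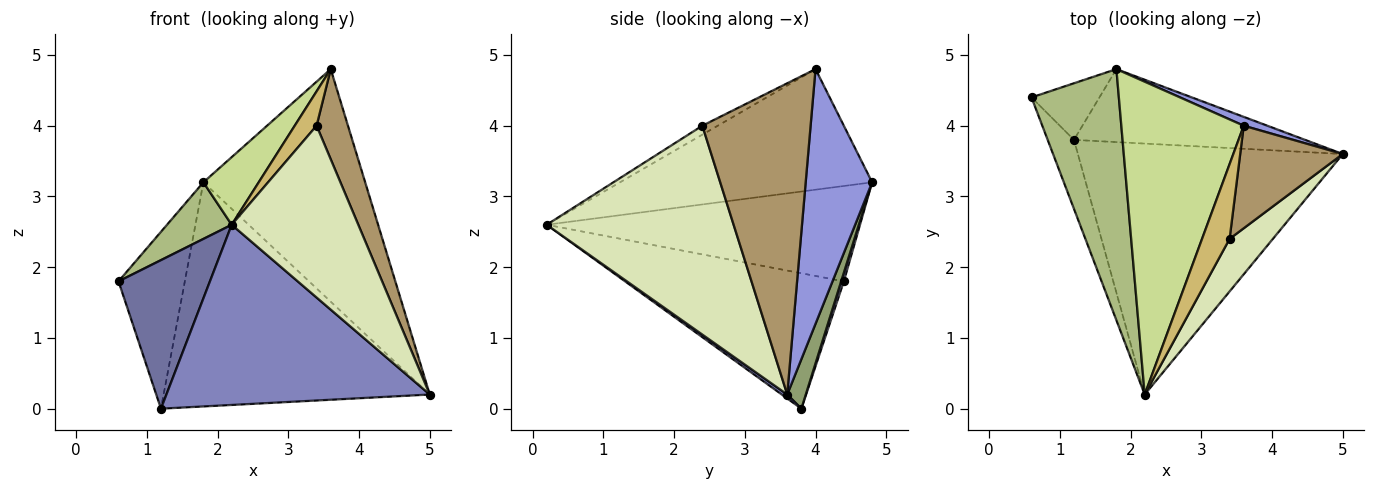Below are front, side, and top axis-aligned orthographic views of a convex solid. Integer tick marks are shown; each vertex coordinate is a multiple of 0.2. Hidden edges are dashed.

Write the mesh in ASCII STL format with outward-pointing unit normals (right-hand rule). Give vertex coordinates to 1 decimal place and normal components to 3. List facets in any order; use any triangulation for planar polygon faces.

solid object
 facet normal -0.908 -0.380 -0.176
  outer loop
   vertex 1.2 3.8 0.0
   vertex 2.2 0.2 2.6
   vertex 0.6 4.4 1.8
  endloop
 endfacet
 facet normal 0.012 -0.583 -0.812
  outer loop
   vertex 1.2 3.8 0.0
   vertex 5.0 3.6 0.2
   vertex 2.2 0.2 2.6
  endloop
 endfacet
 facet normal 0.380 0.924 0.035
  outer loop
   vertex 1.8 4.8 3.2
   vertex 3.6 4.0 4.8
   vertex 5.0 3.6 0.2
  endloop
 endfacet
 facet normal 0.038 0.952 -0.305
  outer loop
   vertex 1.8 4.8 3.2
   vertex 1.2 3.8 0.0
   vertex 0.6 4.4 1.8
  endloop
 endfacet
 facet normal 0.066 0.949 -0.309
  outer loop
   vertex 1.8 4.8 3.2
   vertex 5.0 3.6 0.2
   vertex 1.2 3.8 0.0
  endloop
 endfacet
 facet normal -0.729 -0.150 0.668
  outer loop
   vertex 1.8 4.8 3.2
   vertex 0.6 4.4 1.8
   vertex 2.2 0.2 2.6
  endloop
 endfacet
 facet normal -0.694 -0.152 0.704
  outer loop
   vertex 1.8 4.8 3.2
   vertex 2.2 0.2 2.6
   vertex 3.6 4.0 4.8
  endloop
 endfacet
 facet normal 0.816 -0.553 0.169
  outer loop
   vertex 3.4 2.4 4.0
   vertex 2.2 0.2 2.6
   vertex 5.0 3.6 0.2
  endloop
 endfacet
 facet normal 0.916 -0.265 0.302
  outer loop
   vertex 3.4 2.4 4.0
   vertex 5.0 3.6 0.2
   vertex 3.6 4.0 4.8
  endloop
 endfacet
 facet normal -0.283 -0.400 0.872
  outer loop
   vertex 3.4 2.4 4.0
   vertex 3.6 4.0 4.8
   vertex 2.2 0.2 2.6
  endloop
 endfacet
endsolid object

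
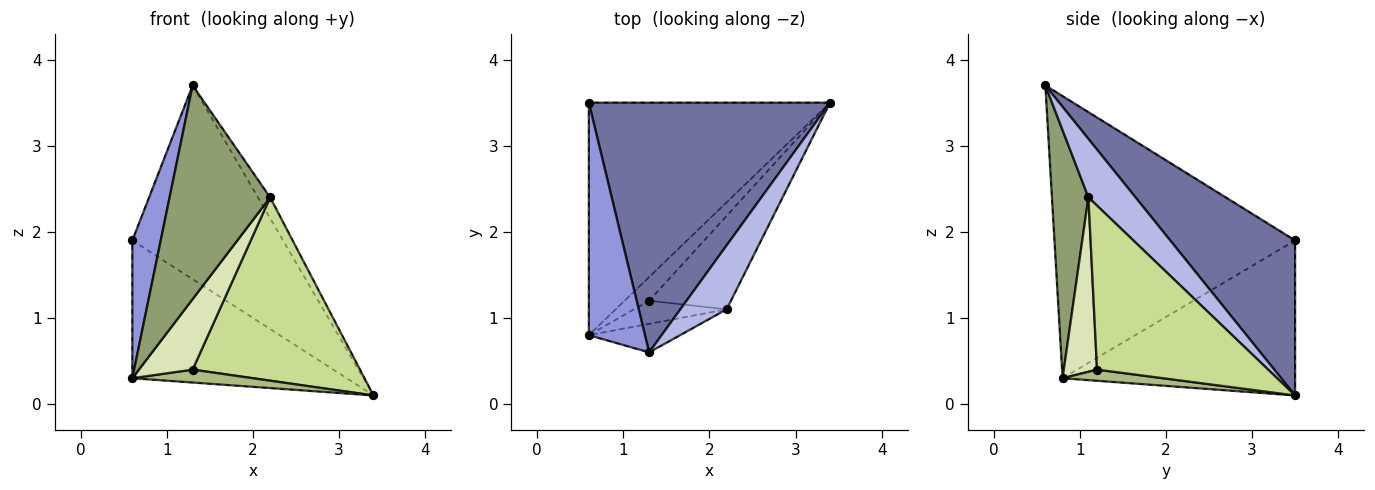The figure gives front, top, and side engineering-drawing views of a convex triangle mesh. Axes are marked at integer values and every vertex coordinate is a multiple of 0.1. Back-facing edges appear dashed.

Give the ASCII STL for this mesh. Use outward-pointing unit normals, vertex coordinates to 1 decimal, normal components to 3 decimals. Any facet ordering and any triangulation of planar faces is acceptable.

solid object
 facet normal 0.453 0.547 0.704
  outer loop
   vertex 1.3 0.6 3.7
   vertex 3.4 3.5 0.1
   vertex 0.6 3.5 1.9
  endloop
 endfacet
 facet normal -0.484 0.446 -0.753
  outer loop
   vertex 0.6 0.8 0.3
   vertex 0.6 3.5 1.9
   vertex 3.4 3.5 0.1
  endloop
 endfacet
 facet normal -0.974 -0.115 0.194
  outer loop
   vertex 0.6 0.8 0.3
   vertex 1.3 0.6 3.7
   vertex 0.6 3.5 1.9
  endloop
 endfacet
 facet normal 0.768 0.199 0.608
  outer loop
   vertex 2.2 1.1 2.4
   vertex 3.4 3.5 0.1
   vertex 1.3 0.6 3.7
  endloop
 endfacet
 facet normal 0.338 -0.933 -0.125
  outer loop
   vertex 2.2 1.1 2.4
   vertex 1.3 0.6 3.7
   vertex 0.6 0.8 0.3
  endloop
 endfacet
 facet normal 0.371 -0.445 -0.815
  outer loop
   vertex 1.3 1.2 0.4
   vertex 0.6 0.8 0.3
   vertex 3.4 3.5 0.1
  endloop
 endfacet
 facet normal 0.673 -0.659 -0.336
  outer loop
   vertex 1.3 1.2 0.4
   vertex 3.4 3.5 0.1
   vertex 2.2 1.1 2.4
  endloop
 endfacet
 facet normal 0.507 -0.819 -0.269
  outer loop
   vertex 1.3 1.2 0.4
   vertex 2.2 1.1 2.4
   vertex 0.6 0.8 0.3
  endloop
 endfacet
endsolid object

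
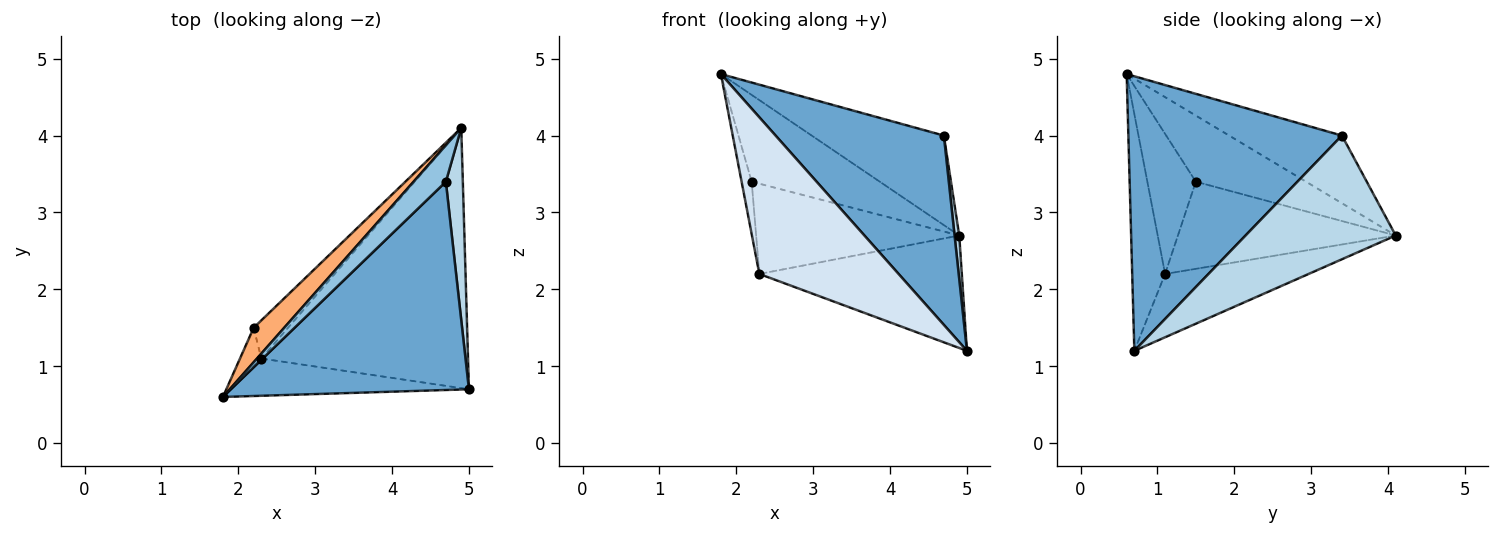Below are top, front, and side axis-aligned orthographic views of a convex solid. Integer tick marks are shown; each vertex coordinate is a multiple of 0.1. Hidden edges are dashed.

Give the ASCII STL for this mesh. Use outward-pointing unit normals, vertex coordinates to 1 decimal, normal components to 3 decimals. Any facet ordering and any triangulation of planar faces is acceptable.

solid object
 facet normal 0.649 -0.512 0.563
  outer loop
   vertex 4.7 3.4 4.0
   vertex 1.8 0.6 4.8
   vertex 5.0 0.7 1.2
  endloop
 endfacet
 facet normal -0.620 0.727 0.296
  outer loop
   vertex 4.7 3.4 4.0
   vertex 4.9 4.1 2.7
   vertex 1.8 0.6 4.8
  endloop
 endfacet
 facet normal 0.990 -0.031 0.136
  outer loop
   vertex 4.7 3.4 4.0
   vertex 5.0 0.7 1.2
   vertex 4.9 4.1 2.7
  endloop
 endfacet
 facet normal -0.224 -0.948 -0.225
  outer loop
   vertex 2.3 1.1 2.2
   vertex 5.0 0.7 1.2
   vertex 1.8 0.6 4.8
  endloop
 endfacet
 facet normal -0.271 0.382 -0.884
  outer loop
   vertex 2.3 1.1 2.2
   vertex 4.9 4.1 2.7
   vertex 5.0 0.7 1.2
  endloop
 endfacet
 facet normal -0.624 0.726 0.288
  outer loop
   vertex 2.2 1.5 3.4
   vertex 1.8 0.6 4.8
   vertex 4.9 4.1 2.7
  endloop
 endfacet
 facet normal -0.968 0.201 -0.148
  outer loop
   vertex 2.2 1.5 3.4
   vertex 2.3 1.1 2.2
   vertex 1.8 0.6 4.8
  endloop
 endfacet
 facet normal -0.703 0.655 -0.277
  outer loop
   vertex 2.2 1.5 3.4
   vertex 4.9 4.1 2.7
   vertex 2.3 1.1 2.2
  endloop
 endfacet
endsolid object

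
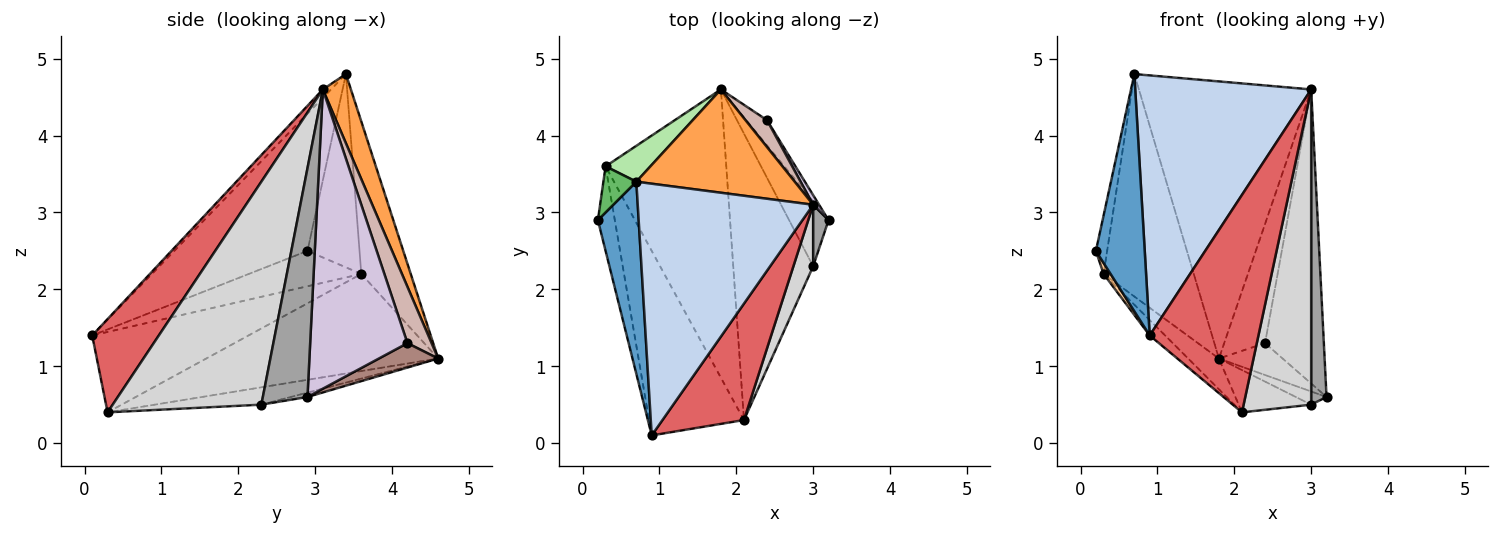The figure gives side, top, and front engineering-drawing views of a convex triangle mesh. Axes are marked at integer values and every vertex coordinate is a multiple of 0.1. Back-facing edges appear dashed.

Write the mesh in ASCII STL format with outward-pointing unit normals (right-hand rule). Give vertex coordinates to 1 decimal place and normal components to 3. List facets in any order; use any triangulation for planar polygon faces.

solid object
 facet normal -0.904 -0.332 0.269
  outer loop
   vertex 0.7 3.4 4.8
   vertex 0.2 2.9 2.5
   vertex 0.9 0.1 1.4
  endloop
 endfacet
 facet normal -0.033 -0.718 0.695
  outer loop
   vertex 3.0 3.1 4.6
   vertex 0.7 3.4 4.8
   vertex 0.9 0.1 1.4
  endloop
 endfacet
 facet normal 0.151 0.926 0.345
  outer loop
   vertex 1.8 4.6 1.1
   vertex 0.7 3.4 4.8
   vertex 3.0 3.1 4.6
  endloop
 endfacet
 facet normal -0.901 -0.056 -0.431
  outer loop
   vertex 0.3 3.6 2.2
   vertex 0.9 0.1 1.4
   vertex 0.2 2.9 2.5
  endloop
 endfacet
 facet normal -0.964 0.208 0.164
  outer loop
   vertex 0.3 3.6 2.2
   vertex 0.2 2.9 2.5
   vertex 0.7 3.4 4.8
  endloop
 endfacet
 facet normal -0.476 0.868 0.140
  outer loop
   vertex 0.3 3.6 2.2
   vertex 0.7 3.4 4.8
   vertex 1.8 4.6 1.1
  endloop
 endfacet
 facet normal 0.475 -0.776 0.415
  outer loop
   vertex 2.1 0.3 0.4
   vertex 3.0 3.1 4.6
   vertex 0.9 0.1 1.4
  endloop
 endfacet
 facet normal -0.645 0.063 -0.761
  outer loop
   vertex 2.1 0.3 0.4
   vertex 0.9 0.1 1.4
   vertex 0.3 3.6 2.2
  endloop
 endfacet
 facet normal -0.625 0.083 -0.776
  outer loop
   vertex 2.1 0.3 0.4
   vertex 0.3 3.6 2.2
   vertex 1.8 4.6 1.1
  endloop
 endfacet
 facet normal 0.856 0.517 0.017
  outer loop
   vertex 2.4 4.2 1.3
   vertex 3.0 3.1 4.6
   vertex 3.2 2.9 0.6
  endloop
 endfacet
 facet normal 0.589 0.633 -0.502
  outer loop
   vertex 2.4 4.2 1.3
   vertex 3.2 2.9 0.6
   vertex 1.8 4.6 1.1
  endloop
 endfacet
 facet normal 0.500 0.845 0.191
  outer loop
   vertex 2.4 4.2 1.3
   vertex 1.8 4.6 1.1
   vertex 3.0 3.1 4.6
  endloop
 endfacet
 facet normal -0.107 0.198 -0.974
  outer loop
   vertex 3.0 2.3 0.5
   vertex 1.8 4.6 1.1
   vertex 3.2 2.9 0.6
  endloop
 endfacet
 facet normal -0.210 0.143 -0.967
  outer loop
   vertex 3.0 2.3 0.5
   vertex 2.1 0.3 0.4
   vertex 1.8 4.6 1.1
  endloop
 endfacet
 facet normal 0.944 -0.325 0.063
  outer loop
   vertex 3.0 2.3 0.5
   vertex 3.2 2.9 0.6
   vertex 3.0 3.1 4.6
  endloop
 endfacet
 facet normal 0.907 -0.412 0.080
  outer loop
   vertex 3.0 2.3 0.5
   vertex 3.0 3.1 4.6
   vertex 2.1 0.3 0.4
  endloop
 endfacet
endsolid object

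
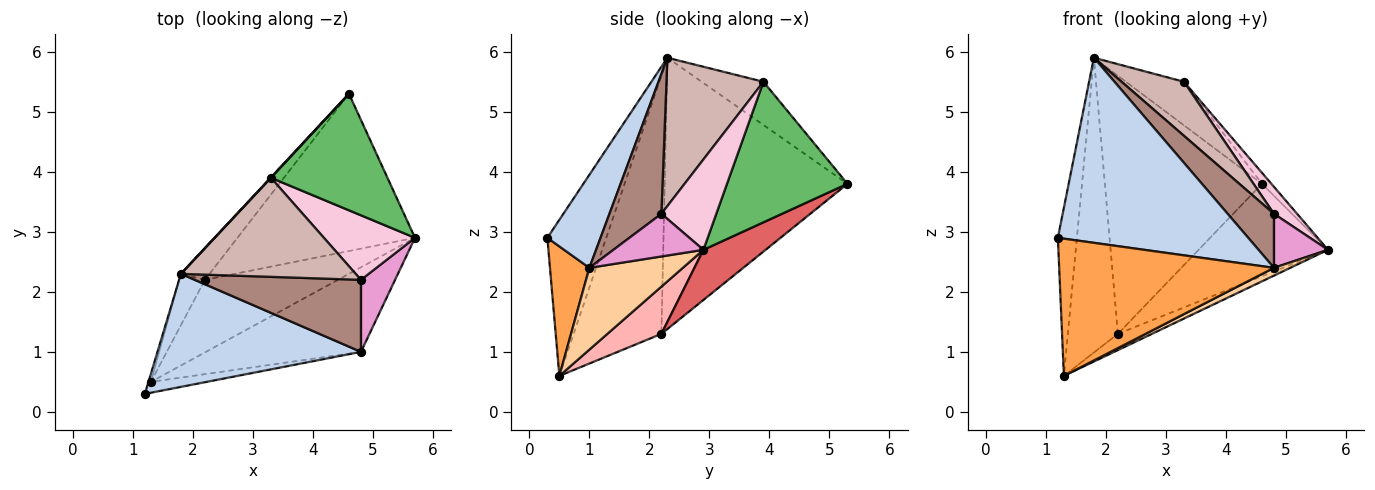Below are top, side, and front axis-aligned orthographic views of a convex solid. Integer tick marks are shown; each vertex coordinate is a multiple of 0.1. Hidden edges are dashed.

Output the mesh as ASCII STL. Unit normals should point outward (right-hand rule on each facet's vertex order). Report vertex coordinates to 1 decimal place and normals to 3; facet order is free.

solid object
 facet normal -0.951 0.307 -0.015
  outer loop
   vertex 1.3 0.5 0.6
   vertex 1.2 0.3 2.9
   vertex 1.8 2.3 5.9
  endloop
 endfacet
 facet normal 0.232 -0.830 0.507
  outer loop
   vertex 4.8 1.0 2.4
   vertex 1.8 2.3 5.9
   vertex 1.2 0.3 2.9
  endloop
 endfacet
 facet normal 0.180 -0.981 -0.077
  outer loop
   vertex 4.8 1.0 2.4
   vertex 1.2 0.3 2.9
   vertex 1.3 0.5 0.6
  endloop
 endfacet
 facet normal 0.465 -0.081 -0.882
  outer loop
   vertex 4.8 1.0 2.4
   vertex 1.3 0.5 0.6
   vertex 5.7 2.9 2.7
  endloop
 endfacet
 facet normal 0.768 0.060 0.637
  outer loop
   vertex 3.3 3.9 5.5
   vertex 5.7 2.9 2.7
   vertex 4.6 5.3 3.8
  endloop
 endfacet
 facet normal -0.729 0.685 0.007
  outer loop
   vertex 3.3 3.9 5.5
   vertex 4.6 5.3 3.8
   vertex 1.8 2.3 5.9
  endloop
 endfacet
 facet normal 0.237 0.492 -0.838
  outer loop
   vertex 2.2 2.2 1.3
   vertex 4.6 5.3 3.8
   vertex 5.7 2.9 2.7
  endloop
 endfacet
 facet normal 0.328 0.206 -0.922
  outer loop
   vertex 2.2 2.2 1.3
   vertex 5.7 2.9 2.7
   vertex 1.3 0.5 0.6
  endloop
 endfacet
 facet normal -0.756 0.650 -0.080
  outer loop
   vertex 2.2 2.2 1.3
   vertex 1.8 2.3 5.9
   vertex 4.6 5.3 3.8
  endloop
 endfacet
 facet normal -0.865 0.494 -0.086
  outer loop
   vertex 2.2 2.2 1.3
   vertex 1.3 0.5 0.6
   vertex 1.8 2.3 5.9
  endloop
 endfacet
 facet normal 0.559 -0.498 0.664
  outer loop
   vertex 4.8 2.2 3.3
   vertex 1.8 2.3 5.9
   vertex 4.8 1.0 2.4
  endloop
 endfacet
 facet normal 0.597 -0.384 0.704
  outer loop
   vertex 4.8 2.2 3.3
   vertex 3.3 3.9 5.5
   vertex 1.8 2.3 5.9
  endloop
 endfacet
 facet normal 0.707 -0.424 0.566
  outer loop
   vertex 4.8 2.2 3.3
   vertex 4.8 1.0 2.4
   vertex 5.7 2.9 2.7
  endloop
 endfacet
 facet normal 0.675 -0.285 0.680
  outer loop
   vertex 4.8 2.2 3.3
   vertex 5.7 2.9 2.7
   vertex 3.3 3.9 5.5
  endloop
 endfacet
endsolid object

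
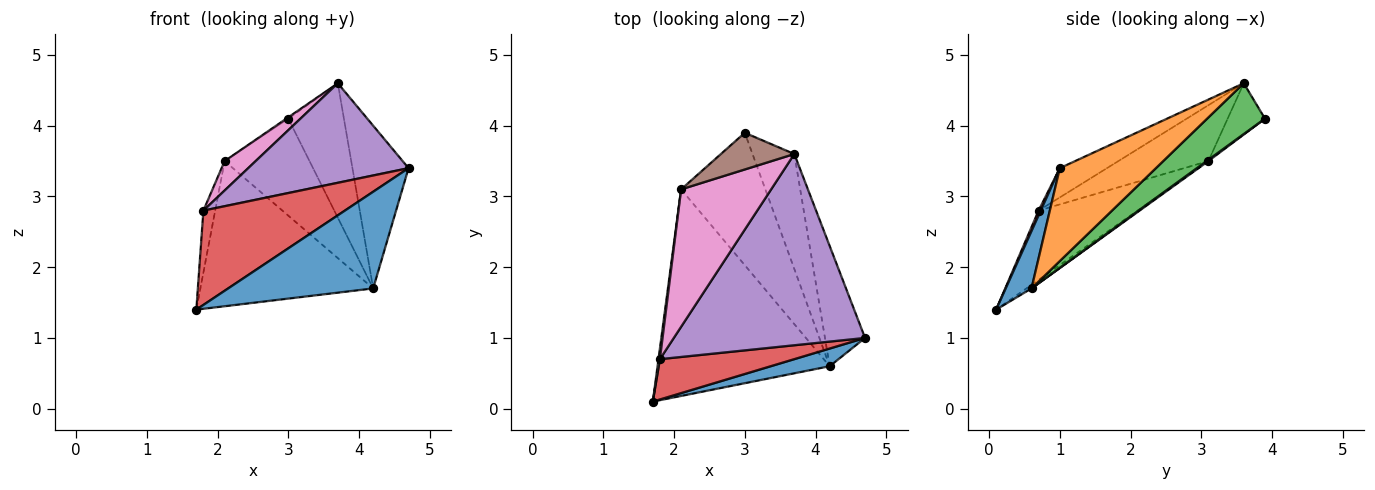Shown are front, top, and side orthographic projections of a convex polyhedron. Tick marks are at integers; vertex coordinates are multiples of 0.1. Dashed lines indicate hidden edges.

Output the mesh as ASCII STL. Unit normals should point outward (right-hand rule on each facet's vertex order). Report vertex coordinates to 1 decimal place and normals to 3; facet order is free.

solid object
 facet normal 0.173 -0.969 0.177
  outer loop
   vertex 4.2 0.6 1.7
   vertex 4.7 1.0 3.4
   vertex 1.7 0.1 1.4
  endloop
 endfacet
 facet normal 0.809 0.472 -0.349
  outer loop
   vertex 4.2 0.6 1.7
   vertex 3.7 3.6 4.6
   vertex 4.7 1.0 3.4
  endloop
 endfacet
 facet normal 0.620 0.596 -0.510
  outer loop
   vertex 4.2 0.6 1.7
   vertex 3.0 3.9 4.1
   vertex 3.7 3.6 4.6
  endloop
 endfacet
 facet normal 0.014 -0.919 0.393
  outer loop
   vertex 1.8 0.7 2.8
   vertex 1.7 0.1 1.4
   vertex 4.7 1.0 3.4
  endloop
 endfacet
 facet normal -0.135 -0.457 0.879
  outer loop
   vertex 1.8 0.7 2.8
   vertex 4.7 1.0 3.4
   vertex 3.7 3.6 4.6
  endloop
 endfacet
 facet normal -0.573 0.030 0.819
  outer loop
   vertex 2.1 3.1 3.5
   vertex 3.7 3.6 4.6
   vertex 3.0 3.9 4.1
  endloop
 endfacet
 facet normal -0.519 -0.179 0.836
  outer loop
   vertex 2.1 3.1 3.5
   vertex 1.8 0.7 2.8
   vertex 3.7 3.6 4.6
  endloop
 endfacet
 facet normal -0.993 0.118 0.020
  outer loop
   vertex 2.1 3.1 3.5
   vertex 1.7 0.1 1.4
   vertex 1.8 0.7 2.8
  endloop
 endfacet
 facet normal -0.017 0.575 -0.818
  outer loop
   vertex 2.1 3.1 3.5
   vertex 4.2 0.6 1.7
   vertex 1.7 0.1 1.4
  endloop
 endfacet
 facet normal 0.012 0.591 -0.807
  outer loop
   vertex 2.1 3.1 3.5
   vertex 3.0 3.9 4.1
   vertex 4.2 0.6 1.7
  endloop
 endfacet
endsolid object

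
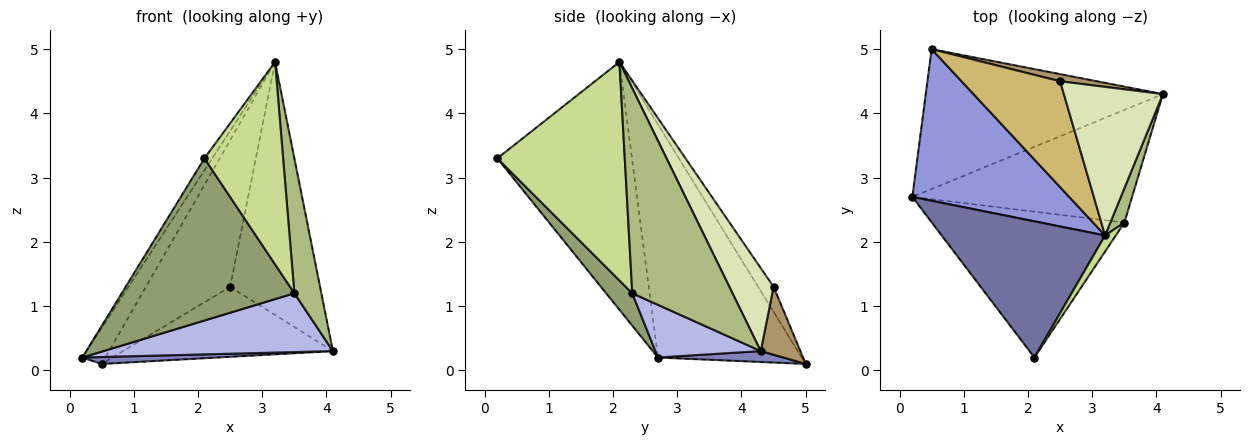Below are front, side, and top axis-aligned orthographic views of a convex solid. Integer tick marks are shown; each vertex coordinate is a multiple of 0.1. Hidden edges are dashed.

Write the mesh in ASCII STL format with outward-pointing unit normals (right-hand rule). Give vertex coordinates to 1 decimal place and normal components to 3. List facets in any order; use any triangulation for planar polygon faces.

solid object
 facet normal -0.834 0.048 0.550
  outer loop
   vertex 3.2 2.1 4.8
   vertex 0.2 2.7 0.2
   vertex 2.1 0.2 3.3
  endloop
 endfacet
 facet normal 0.046 -0.049 -0.998
  outer loop
   vertex 0.5 5.0 0.1
   vertex 4.1 4.3 0.3
   vertex 0.2 2.7 0.2
  endloop
 endfacet
 facet normal -0.822 0.131 0.553
  outer loop
   vertex 0.5 5.0 0.1
   vertex 0.2 2.7 0.2
   vertex 3.2 2.1 4.8
  endloop
 endfacet
 facet normal 0.208 -0.453 -0.867
  outer loop
   vertex 3.5 2.3 1.2
   vertex 0.2 2.7 0.2
   vertex 4.1 4.3 0.3
  endloop
 endfacet
 facet normal 0.112 -0.739 -0.664
  outer loop
   vertex 3.5 2.3 1.2
   vertex 2.1 0.2 3.3
   vertex 0.2 2.7 0.2
  endloop
 endfacet
 facet normal 0.964 -0.259 0.066
  outer loop
   vertex 3.5 2.3 1.2
   vertex 4.1 4.3 0.3
   vertex 3.2 2.1 4.8
  endloop
 endfacet
 facet normal 0.850 -0.525 0.042
  outer loop
   vertex 3.5 2.3 1.2
   vertex 3.2 2.1 4.8
   vertex 2.1 0.2 3.3
  endloop
 endfacet
 facet normal 0.391 0.794 0.466
  outer loop
   vertex 2.5 4.5 1.3
   vertex 3.2 2.1 4.8
   vertex 4.1 4.3 0.3
  endloop
 endfacet
 facet normal 0.185 0.978 0.100
  outer loop
   vertex 2.5 4.5 1.3
   vertex 4.1 4.3 0.3
   vertex 0.5 5.0 0.1
  endloop
 endfacet
 facet normal -0.147 0.802 0.579
  outer loop
   vertex 2.5 4.5 1.3
   vertex 0.5 5.0 0.1
   vertex 3.2 2.1 4.8
  endloop
 endfacet
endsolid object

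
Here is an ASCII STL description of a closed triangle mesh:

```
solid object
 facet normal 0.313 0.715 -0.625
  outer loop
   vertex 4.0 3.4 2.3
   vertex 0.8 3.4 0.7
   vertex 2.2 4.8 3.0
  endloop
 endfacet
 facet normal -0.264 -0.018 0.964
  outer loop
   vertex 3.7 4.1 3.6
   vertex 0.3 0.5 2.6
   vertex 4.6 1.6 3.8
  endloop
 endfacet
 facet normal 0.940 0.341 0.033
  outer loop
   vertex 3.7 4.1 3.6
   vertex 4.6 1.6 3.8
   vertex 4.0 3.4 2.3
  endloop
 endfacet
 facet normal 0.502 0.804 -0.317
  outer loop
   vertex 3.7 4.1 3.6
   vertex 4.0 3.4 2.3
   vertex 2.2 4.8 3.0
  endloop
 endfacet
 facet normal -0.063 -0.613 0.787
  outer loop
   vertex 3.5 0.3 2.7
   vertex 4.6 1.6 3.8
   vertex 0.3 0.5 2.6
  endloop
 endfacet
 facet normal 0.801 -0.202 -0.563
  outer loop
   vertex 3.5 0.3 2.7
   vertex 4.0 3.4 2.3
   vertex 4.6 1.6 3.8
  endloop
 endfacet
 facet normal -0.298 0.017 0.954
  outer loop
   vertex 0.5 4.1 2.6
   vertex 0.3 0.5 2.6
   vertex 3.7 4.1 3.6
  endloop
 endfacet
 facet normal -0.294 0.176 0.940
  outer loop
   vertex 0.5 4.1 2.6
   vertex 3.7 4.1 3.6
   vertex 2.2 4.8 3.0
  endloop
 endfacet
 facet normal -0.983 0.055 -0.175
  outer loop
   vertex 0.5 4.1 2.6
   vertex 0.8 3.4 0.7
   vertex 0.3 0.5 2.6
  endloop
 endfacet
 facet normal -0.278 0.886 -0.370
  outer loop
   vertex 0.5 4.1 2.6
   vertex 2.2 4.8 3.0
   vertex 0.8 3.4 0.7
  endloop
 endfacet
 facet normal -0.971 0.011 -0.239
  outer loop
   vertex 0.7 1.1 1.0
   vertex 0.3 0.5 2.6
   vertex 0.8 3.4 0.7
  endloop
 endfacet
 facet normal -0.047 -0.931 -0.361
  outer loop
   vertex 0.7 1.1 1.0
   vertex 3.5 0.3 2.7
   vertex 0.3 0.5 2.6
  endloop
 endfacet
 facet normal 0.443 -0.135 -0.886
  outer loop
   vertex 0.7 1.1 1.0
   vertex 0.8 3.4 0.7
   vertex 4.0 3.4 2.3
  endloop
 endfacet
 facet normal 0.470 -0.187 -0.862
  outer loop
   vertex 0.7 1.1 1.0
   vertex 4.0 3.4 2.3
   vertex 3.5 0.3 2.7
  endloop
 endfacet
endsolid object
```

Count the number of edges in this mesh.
21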